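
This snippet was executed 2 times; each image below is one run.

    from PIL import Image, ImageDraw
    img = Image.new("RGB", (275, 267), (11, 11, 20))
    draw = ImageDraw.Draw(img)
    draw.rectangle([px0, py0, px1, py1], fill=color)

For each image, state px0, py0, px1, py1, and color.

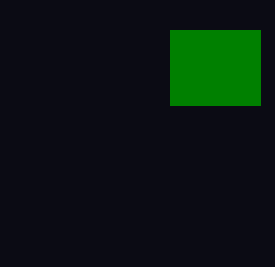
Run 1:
px0 = 170, py0 = 30, px1 = 260, py1 = 105, color = 'green'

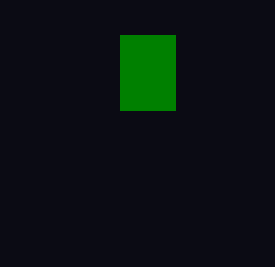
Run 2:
px0 = 120, py0 = 35, px1 = 175, py1 = 110, color = 'green'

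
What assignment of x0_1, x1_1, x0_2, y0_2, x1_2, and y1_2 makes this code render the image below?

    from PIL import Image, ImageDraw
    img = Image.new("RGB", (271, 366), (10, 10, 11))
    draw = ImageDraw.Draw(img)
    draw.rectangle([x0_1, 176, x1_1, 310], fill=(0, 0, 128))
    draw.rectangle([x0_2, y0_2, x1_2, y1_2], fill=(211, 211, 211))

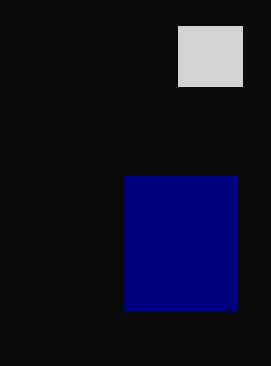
x0_1 = 124; x1_1 = 236; x0_2 = 178; y0_2 = 26; x1_2 = 242; y1_2 = 86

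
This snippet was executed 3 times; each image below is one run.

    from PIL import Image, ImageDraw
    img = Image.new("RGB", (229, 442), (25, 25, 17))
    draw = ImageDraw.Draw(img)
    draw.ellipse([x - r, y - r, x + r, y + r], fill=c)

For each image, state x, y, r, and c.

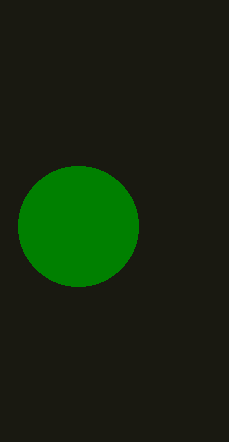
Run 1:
x = 78, y = 226, r = 60, c = 'green'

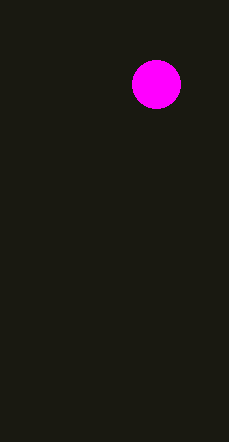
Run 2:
x = 156; y = 84; r = 24; c = 'magenta'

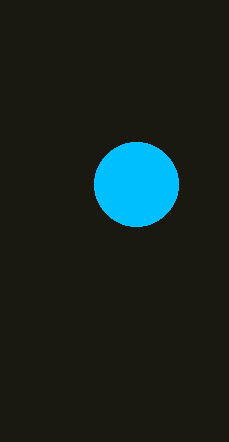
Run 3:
x = 136; y = 184; r = 42; c = 'deepskyblue'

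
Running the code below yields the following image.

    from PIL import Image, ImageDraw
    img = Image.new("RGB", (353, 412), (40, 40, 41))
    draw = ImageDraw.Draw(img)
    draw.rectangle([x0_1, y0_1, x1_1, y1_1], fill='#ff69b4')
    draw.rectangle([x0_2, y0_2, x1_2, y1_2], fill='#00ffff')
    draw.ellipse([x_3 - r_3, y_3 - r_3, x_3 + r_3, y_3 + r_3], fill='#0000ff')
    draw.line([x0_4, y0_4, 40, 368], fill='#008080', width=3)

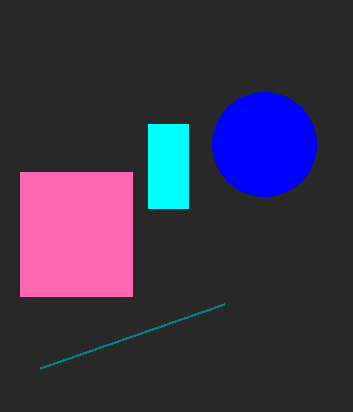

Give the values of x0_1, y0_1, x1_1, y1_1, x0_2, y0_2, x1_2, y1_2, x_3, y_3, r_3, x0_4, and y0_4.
x0_1 = 20; y0_1 = 172; x1_1 = 132; y1_1 = 296; x0_2 = 148; y0_2 = 124; x1_2 = 188; y1_2 = 208; x_3 = 264; y_3 = 144; r_3 = 52; x0_4 = 224; y0_4 = 304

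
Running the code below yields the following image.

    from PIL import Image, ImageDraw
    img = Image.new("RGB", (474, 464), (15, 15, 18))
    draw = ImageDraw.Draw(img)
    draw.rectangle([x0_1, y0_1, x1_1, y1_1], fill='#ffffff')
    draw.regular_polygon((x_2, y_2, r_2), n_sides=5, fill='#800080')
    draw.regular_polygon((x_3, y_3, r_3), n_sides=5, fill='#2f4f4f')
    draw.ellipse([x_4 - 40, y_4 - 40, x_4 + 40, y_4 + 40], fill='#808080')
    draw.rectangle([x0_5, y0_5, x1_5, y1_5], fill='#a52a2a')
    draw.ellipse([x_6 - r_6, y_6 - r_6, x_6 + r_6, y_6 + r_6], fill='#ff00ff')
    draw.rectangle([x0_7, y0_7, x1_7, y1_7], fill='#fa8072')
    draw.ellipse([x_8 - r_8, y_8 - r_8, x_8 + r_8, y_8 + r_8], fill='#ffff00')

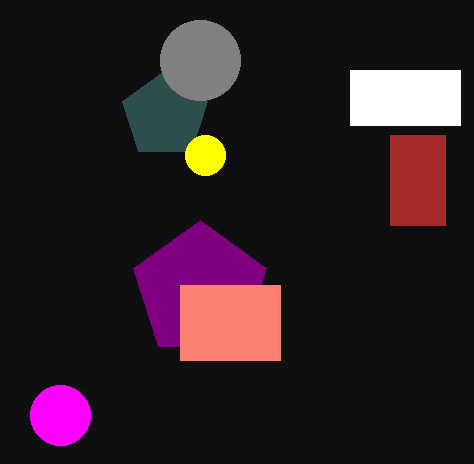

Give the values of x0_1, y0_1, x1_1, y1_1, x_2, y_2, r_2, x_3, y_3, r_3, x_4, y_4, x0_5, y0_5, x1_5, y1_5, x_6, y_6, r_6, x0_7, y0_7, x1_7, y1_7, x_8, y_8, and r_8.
x0_1 = 350
y0_1 = 70
x1_1 = 460
y1_1 = 125
x_2 = 200
y_2 = 290
r_2 = 70
x_3 = 165
y_3 = 115
r_3 = 45
x_4 = 200
y_4 = 60
x0_5 = 390
y0_5 = 135
x1_5 = 445
y1_5 = 225
x_6 = 60
y_6 = 415
r_6 = 30
x0_7 = 180
y0_7 = 285
x1_7 = 280
y1_7 = 360
x_8 = 205
y_8 = 155
r_8 = 20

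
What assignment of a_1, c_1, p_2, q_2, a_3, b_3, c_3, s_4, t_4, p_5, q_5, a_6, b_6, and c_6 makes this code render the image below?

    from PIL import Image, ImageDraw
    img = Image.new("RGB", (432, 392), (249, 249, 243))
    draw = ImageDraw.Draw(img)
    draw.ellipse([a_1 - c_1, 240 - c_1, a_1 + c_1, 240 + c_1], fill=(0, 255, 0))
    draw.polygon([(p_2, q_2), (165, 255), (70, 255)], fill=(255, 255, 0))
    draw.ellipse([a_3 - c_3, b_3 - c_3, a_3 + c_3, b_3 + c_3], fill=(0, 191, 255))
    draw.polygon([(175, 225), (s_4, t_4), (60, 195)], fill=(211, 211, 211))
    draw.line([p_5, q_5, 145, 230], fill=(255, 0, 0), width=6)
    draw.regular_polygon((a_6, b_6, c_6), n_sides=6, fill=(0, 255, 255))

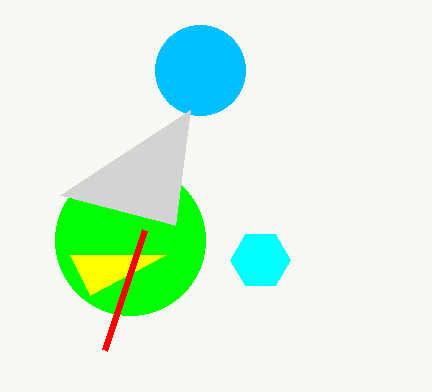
a_1 = 130
c_1 = 75
p_2 = 90
q_2 = 295
a_3 = 200
b_3 = 70
c_3 = 45
s_4 = 190
t_4 = 110
p_5 = 105
q_5 = 350
a_6 = 260
b_6 = 260
c_6 = 30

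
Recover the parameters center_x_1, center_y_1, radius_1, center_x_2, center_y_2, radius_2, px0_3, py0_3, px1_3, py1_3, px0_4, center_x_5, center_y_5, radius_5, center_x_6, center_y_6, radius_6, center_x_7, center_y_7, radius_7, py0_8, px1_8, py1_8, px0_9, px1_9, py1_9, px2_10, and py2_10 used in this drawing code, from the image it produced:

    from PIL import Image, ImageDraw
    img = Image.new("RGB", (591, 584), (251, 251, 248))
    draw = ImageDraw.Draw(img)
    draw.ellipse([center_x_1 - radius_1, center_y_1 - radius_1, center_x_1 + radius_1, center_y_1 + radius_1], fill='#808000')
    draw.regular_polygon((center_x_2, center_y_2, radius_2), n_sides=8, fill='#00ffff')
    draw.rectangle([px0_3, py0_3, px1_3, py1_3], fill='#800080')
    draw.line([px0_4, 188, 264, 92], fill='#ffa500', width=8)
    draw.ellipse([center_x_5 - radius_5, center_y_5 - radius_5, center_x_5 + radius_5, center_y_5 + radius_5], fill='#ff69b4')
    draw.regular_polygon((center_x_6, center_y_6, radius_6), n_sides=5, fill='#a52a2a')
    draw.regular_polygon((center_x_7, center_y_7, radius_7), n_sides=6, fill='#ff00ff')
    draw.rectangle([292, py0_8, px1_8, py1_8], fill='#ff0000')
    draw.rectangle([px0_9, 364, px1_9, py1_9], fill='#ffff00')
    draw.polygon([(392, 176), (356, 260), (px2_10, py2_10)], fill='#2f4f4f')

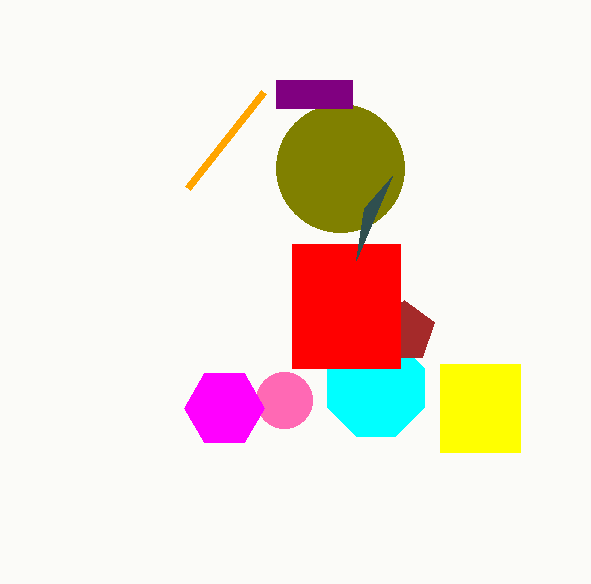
center_x_1 = 340
center_y_1 = 168
radius_1 = 64
center_x_2 = 376
center_y_2 = 388
radius_2 = 52
px0_3 = 276
py0_3 = 80
px1_3 = 352
py1_3 = 108
px0_4 = 188
center_x_5 = 284
center_y_5 = 400
radius_5 = 28
center_x_6 = 404
center_y_6 = 332
radius_6 = 32
center_x_7 = 224
center_y_7 = 408
radius_7 = 40
py0_8 = 244
px1_8 = 400
py1_8 = 368
px0_9 = 440
px1_9 = 520
py1_9 = 452
px2_10 = 364
py2_10 = 208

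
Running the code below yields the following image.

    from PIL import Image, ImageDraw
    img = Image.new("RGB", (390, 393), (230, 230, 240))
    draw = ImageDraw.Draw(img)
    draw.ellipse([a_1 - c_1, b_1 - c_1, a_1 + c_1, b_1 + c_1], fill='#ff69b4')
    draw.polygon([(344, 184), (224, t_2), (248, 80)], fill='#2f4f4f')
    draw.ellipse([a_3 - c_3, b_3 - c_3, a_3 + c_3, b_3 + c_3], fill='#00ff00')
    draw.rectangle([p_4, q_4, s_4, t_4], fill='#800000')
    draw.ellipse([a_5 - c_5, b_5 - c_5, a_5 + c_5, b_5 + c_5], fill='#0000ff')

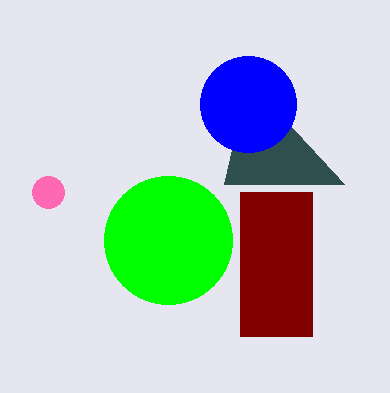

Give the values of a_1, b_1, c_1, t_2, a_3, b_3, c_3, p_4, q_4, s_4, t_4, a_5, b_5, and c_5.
a_1 = 48, b_1 = 192, c_1 = 16, t_2 = 184, a_3 = 168, b_3 = 240, c_3 = 64, p_4 = 240, q_4 = 192, s_4 = 312, t_4 = 336, a_5 = 248, b_5 = 104, c_5 = 48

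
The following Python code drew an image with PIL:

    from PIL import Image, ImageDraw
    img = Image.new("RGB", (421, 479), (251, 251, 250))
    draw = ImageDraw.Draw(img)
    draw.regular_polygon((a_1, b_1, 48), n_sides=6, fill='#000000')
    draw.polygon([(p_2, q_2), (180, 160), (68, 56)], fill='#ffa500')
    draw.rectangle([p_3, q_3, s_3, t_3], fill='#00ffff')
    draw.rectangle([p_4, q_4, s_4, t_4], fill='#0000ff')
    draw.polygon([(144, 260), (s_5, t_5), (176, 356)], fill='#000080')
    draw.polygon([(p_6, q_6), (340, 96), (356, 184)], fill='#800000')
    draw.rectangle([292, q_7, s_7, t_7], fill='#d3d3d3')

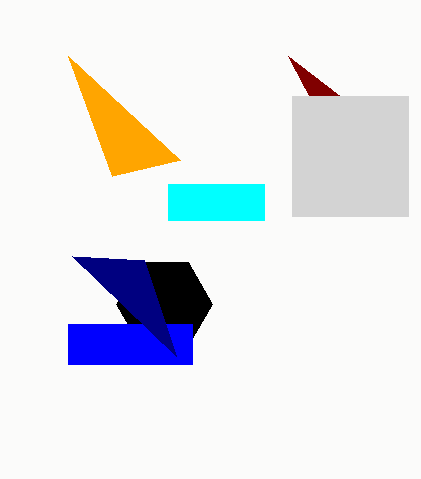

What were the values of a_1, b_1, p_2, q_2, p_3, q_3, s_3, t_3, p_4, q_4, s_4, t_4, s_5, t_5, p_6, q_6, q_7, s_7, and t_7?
a_1 = 164
b_1 = 304
p_2 = 112
q_2 = 176
p_3 = 168
q_3 = 184
s_3 = 264
t_3 = 220
p_4 = 68
q_4 = 324
s_4 = 192
t_4 = 364
s_5 = 72
t_5 = 256
p_6 = 288
q_6 = 56
q_7 = 96
s_7 = 408
t_7 = 216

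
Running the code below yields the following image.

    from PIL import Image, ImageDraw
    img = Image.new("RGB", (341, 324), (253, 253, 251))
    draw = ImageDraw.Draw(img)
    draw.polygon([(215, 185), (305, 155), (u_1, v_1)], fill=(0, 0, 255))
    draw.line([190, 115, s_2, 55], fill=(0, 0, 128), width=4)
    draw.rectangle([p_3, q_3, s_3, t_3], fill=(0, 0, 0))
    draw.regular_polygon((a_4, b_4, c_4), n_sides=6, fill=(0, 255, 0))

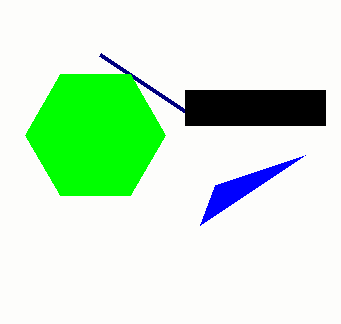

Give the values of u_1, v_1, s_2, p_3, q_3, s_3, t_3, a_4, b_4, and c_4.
u_1 = 200; v_1 = 225; s_2 = 100; p_3 = 185; q_3 = 90; s_3 = 325; t_3 = 125; a_4 = 95; b_4 = 135; c_4 = 70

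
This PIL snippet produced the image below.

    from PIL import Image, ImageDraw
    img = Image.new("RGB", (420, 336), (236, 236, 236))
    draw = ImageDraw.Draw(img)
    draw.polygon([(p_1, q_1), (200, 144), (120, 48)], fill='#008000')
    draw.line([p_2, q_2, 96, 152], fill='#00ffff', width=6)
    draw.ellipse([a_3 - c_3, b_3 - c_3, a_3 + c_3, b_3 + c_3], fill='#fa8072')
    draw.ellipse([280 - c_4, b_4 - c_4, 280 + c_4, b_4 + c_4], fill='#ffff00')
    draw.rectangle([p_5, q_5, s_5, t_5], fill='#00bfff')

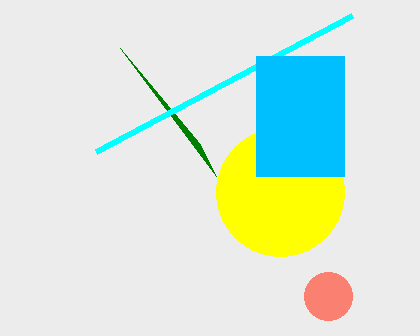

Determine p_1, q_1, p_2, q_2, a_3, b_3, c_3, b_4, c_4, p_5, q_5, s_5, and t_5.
p_1 = 216
q_1 = 176
p_2 = 352
q_2 = 16
a_3 = 328
b_3 = 296
c_3 = 24
b_4 = 192
c_4 = 64
p_5 = 256
q_5 = 56
s_5 = 344
t_5 = 176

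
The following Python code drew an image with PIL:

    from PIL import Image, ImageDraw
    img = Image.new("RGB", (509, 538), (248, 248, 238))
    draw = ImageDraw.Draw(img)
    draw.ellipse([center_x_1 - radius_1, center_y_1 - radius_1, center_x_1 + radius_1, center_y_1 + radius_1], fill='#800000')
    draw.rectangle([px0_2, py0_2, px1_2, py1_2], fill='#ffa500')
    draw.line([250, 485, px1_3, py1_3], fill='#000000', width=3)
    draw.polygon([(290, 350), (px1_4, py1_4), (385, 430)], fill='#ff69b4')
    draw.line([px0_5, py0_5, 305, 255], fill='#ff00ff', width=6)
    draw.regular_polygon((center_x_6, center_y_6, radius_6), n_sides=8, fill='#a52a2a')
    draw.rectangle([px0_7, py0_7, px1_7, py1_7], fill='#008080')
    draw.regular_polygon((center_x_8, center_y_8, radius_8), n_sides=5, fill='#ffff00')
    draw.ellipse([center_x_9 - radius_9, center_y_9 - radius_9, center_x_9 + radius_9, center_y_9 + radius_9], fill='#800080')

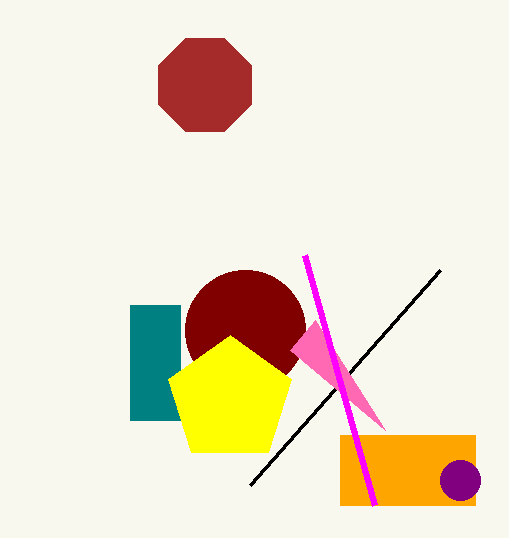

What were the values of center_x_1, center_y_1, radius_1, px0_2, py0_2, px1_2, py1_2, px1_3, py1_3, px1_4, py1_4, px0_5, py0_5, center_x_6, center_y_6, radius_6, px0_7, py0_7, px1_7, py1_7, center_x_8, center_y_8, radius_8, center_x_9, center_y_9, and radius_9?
center_x_1 = 245, center_y_1 = 330, radius_1 = 60, px0_2 = 340, py0_2 = 435, px1_2 = 475, py1_2 = 505, px1_3 = 440, py1_3 = 270, px1_4 = 315, py1_4 = 320, px0_5 = 375, py0_5 = 505, center_x_6 = 205, center_y_6 = 85, radius_6 = 50, px0_7 = 130, py0_7 = 305, px1_7 = 180, py1_7 = 420, center_x_8 = 230, center_y_8 = 400, radius_8 = 65, center_x_9 = 460, center_y_9 = 480, radius_9 = 20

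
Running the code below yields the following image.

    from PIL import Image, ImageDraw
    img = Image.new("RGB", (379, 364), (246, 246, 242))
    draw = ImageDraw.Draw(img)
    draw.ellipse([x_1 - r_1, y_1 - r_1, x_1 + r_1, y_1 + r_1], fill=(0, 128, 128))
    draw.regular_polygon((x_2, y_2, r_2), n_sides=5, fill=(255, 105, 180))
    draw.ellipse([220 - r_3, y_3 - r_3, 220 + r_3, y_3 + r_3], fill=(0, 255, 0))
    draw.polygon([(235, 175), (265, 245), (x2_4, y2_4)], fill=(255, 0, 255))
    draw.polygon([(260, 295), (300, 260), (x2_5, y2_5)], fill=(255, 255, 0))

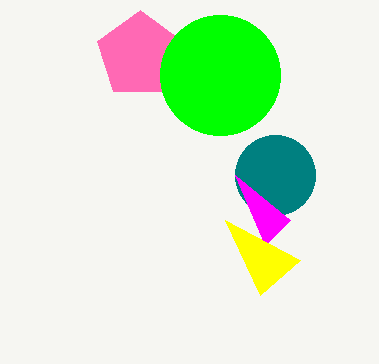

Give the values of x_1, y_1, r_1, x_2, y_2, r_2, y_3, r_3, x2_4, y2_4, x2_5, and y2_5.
x_1 = 275, y_1 = 175, r_1 = 40, x_2 = 140, y_2 = 55, r_2 = 45, y_3 = 75, r_3 = 60, x2_4 = 290, y2_4 = 220, x2_5 = 225, y2_5 = 220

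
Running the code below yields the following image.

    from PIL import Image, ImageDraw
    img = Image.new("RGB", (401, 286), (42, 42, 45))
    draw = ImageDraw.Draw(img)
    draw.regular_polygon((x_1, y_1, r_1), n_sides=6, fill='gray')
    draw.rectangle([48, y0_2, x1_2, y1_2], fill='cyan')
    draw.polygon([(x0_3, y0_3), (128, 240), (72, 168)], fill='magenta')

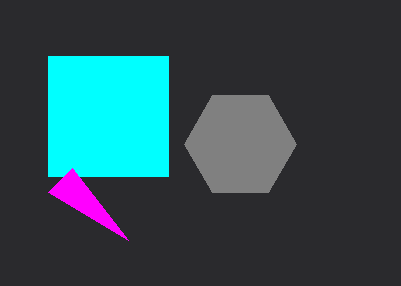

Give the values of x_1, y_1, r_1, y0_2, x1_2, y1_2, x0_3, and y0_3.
x_1 = 240; y_1 = 144; r_1 = 56; y0_2 = 56; x1_2 = 168; y1_2 = 176; x0_3 = 48; y0_3 = 192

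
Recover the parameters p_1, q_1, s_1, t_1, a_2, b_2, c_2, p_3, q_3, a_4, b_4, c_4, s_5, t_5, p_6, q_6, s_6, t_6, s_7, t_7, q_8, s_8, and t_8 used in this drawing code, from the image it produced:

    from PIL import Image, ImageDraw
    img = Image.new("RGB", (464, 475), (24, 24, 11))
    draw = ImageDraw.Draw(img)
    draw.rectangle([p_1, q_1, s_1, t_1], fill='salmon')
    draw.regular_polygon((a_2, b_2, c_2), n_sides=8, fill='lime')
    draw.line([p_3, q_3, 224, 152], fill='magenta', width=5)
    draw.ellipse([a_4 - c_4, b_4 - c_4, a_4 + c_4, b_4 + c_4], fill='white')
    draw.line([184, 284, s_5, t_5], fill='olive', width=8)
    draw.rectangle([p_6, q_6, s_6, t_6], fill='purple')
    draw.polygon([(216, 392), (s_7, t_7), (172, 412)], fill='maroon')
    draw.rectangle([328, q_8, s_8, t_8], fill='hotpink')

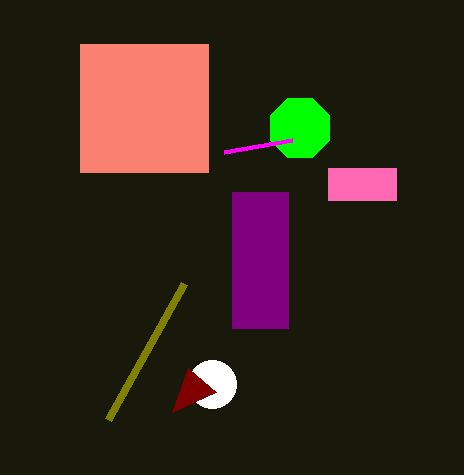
p_1 = 80, q_1 = 44, s_1 = 208, t_1 = 172, a_2 = 300, b_2 = 128, c_2 = 32, p_3 = 292, q_3 = 140, a_4 = 212, b_4 = 384, c_4 = 24, s_5 = 108, t_5 = 420, p_6 = 232, q_6 = 192, s_6 = 288, t_6 = 328, s_7 = 188, t_7 = 368, q_8 = 168, s_8 = 396, t_8 = 200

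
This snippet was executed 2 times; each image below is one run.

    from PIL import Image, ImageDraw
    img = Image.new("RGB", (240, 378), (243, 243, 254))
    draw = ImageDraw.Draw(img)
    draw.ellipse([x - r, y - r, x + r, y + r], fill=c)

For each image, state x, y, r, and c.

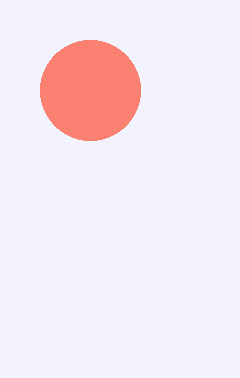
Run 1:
x = 90
y = 90
r = 50
c = 'salmon'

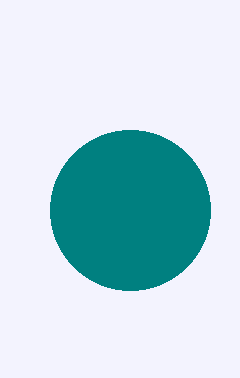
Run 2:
x = 130
y = 210
r = 80
c = 'teal'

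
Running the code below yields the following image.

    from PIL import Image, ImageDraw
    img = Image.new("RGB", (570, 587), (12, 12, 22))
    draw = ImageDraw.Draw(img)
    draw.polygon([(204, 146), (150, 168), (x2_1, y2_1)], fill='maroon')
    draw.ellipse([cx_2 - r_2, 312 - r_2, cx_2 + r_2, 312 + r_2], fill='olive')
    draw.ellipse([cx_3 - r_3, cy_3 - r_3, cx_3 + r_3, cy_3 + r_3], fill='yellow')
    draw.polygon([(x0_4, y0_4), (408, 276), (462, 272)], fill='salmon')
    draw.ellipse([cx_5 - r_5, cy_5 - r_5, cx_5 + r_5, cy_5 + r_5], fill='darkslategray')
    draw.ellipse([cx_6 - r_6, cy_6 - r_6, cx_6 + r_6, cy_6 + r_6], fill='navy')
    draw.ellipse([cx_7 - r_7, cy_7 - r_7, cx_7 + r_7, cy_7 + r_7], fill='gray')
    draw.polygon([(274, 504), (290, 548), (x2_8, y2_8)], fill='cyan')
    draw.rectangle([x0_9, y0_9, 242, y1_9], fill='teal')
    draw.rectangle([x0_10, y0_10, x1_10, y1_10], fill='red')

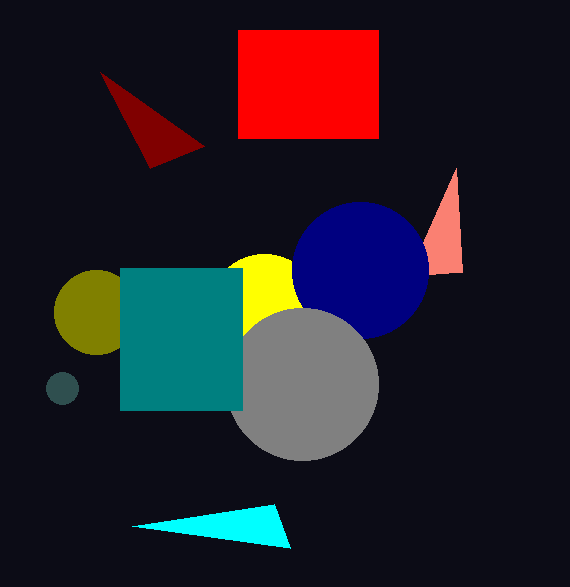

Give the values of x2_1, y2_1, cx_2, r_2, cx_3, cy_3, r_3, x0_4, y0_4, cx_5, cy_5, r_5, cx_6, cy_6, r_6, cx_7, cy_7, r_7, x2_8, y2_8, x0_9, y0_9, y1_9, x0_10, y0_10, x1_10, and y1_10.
x2_1 = 100
y2_1 = 72
cx_2 = 96
r_2 = 42
cx_3 = 264
cy_3 = 310
r_3 = 56
x0_4 = 456
y0_4 = 168
cx_5 = 62
cy_5 = 388
r_5 = 16
cx_6 = 360
cy_6 = 270
r_6 = 68
cx_7 = 302
cy_7 = 384
r_7 = 76
x2_8 = 132
y2_8 = 526
x0_9 = 120
y0_9 = 268
y1_9 = 410
x0_10 = 238
y0_10 = 30
x1_10 = 378
y1_10 = 138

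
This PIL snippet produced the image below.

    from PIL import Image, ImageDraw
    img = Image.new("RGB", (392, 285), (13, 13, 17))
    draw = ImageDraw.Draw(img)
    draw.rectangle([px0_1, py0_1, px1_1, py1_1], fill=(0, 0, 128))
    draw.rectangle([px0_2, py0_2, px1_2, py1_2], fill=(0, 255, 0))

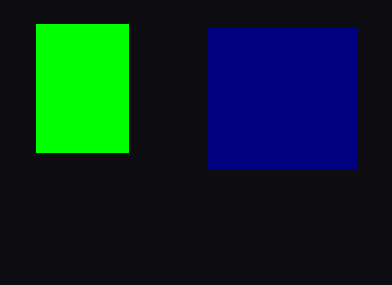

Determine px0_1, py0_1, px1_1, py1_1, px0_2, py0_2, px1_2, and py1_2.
px0_1 = 208; py0_1 = 28; px1_1 = 356; py1_1 = 168; px0_2 = 36; py0_2 = 24; px1_2 = 128; py1_2 = 152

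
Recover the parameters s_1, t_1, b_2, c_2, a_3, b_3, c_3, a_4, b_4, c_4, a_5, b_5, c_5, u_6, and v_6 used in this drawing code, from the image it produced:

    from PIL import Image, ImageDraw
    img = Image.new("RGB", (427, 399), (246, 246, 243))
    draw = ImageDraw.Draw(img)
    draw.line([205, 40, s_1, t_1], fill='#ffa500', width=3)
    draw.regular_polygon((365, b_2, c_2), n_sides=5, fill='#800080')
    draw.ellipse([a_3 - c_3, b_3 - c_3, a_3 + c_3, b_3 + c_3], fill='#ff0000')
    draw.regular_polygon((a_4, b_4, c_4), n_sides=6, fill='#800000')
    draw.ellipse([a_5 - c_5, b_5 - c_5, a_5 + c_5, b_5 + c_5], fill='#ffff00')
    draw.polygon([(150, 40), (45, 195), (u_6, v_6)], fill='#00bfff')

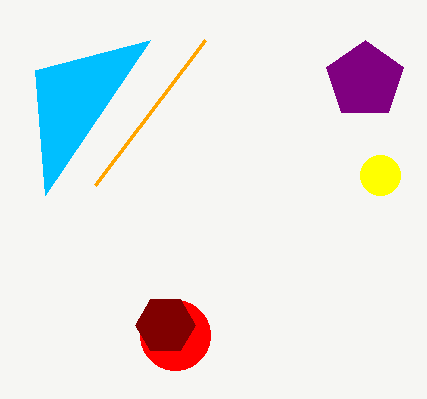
s_1 = 95, t_1 = 185, b_2 = 80, c_2 = 40, a_3 = 175, b_3 = 335, c_3 = 35, a_4 = 165, b_4 = 325, c_4 = 30, a_5 = 380, b_5 = 175, c_5 = 20, u_6 = 35, v_6 = 70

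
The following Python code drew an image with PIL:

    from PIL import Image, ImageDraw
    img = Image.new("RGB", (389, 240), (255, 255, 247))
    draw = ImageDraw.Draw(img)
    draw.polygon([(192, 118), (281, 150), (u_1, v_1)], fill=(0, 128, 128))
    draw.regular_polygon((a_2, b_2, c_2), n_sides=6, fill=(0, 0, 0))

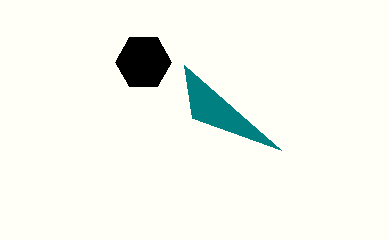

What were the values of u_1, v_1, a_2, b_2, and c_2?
u_1 = 184, v_1 = 65, a_2 = 143, b_2 = 62, c_2 = 28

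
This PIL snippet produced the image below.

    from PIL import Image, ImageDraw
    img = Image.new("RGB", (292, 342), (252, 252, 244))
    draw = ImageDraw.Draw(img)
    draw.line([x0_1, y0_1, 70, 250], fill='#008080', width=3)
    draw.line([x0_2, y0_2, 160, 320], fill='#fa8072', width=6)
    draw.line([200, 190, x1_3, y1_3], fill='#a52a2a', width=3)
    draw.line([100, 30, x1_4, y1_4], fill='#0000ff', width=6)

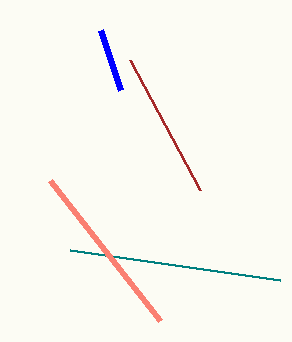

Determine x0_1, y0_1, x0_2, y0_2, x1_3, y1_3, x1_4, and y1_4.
x0_1 = 280
y0_1 = 280
x0_2 = 50
y0_2 = 180
x1_3 = 130
y1_3 = 60
x1_4 = 120
y1_4 = 90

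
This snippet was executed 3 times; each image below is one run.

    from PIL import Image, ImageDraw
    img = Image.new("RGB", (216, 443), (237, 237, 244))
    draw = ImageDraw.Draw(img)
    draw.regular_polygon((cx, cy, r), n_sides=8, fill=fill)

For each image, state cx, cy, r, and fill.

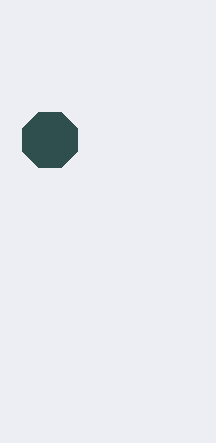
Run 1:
cx = 50
cy = 140
r = 30
fill = 'darkslategray'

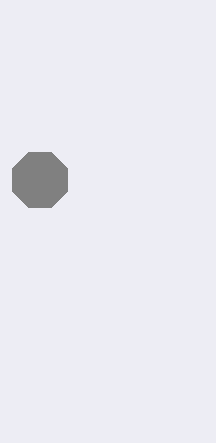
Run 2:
cx = 40; cy = 180; r = 30; fill = 'gray'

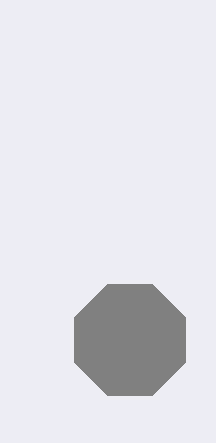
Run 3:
cx = 130, cy = 340, r = 60, fill = 'gray'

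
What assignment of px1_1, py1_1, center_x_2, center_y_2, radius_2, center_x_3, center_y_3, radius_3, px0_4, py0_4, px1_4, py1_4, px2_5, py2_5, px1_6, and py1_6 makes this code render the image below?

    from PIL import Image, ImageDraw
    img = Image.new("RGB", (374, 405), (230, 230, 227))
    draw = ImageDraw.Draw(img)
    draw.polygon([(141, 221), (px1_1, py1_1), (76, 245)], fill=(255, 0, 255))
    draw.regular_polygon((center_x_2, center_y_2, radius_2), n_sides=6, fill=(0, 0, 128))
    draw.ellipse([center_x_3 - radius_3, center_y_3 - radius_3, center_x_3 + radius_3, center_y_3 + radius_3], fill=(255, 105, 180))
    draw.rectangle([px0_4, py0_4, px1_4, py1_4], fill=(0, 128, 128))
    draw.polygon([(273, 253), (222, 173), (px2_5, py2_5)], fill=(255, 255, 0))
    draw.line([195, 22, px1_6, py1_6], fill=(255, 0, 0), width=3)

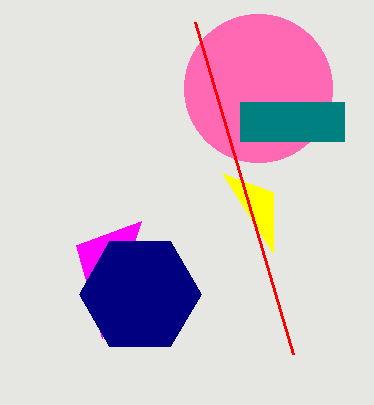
px1_1 = 102, py1_1 = 338, center_x_2 = 140, center_y_2 = 294, radius_2 = 61, center_x_3 = 258, center_y_3 = 88, radius_3 = 74, px0_4 = 240, py0_4 = 102, px1_4 = 344, py1_4 = 141, px2_5 = 273, py2_5 = 192, px1_6 = 293, py1_6 = 354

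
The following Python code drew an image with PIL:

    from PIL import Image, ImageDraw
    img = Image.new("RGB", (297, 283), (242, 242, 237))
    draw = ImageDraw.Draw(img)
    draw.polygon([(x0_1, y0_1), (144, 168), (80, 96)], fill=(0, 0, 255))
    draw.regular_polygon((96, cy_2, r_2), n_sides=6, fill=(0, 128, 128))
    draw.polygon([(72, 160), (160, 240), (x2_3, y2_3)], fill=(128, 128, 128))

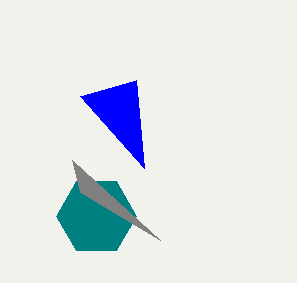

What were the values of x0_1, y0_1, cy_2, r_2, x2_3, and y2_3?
x0_1 = 136; y0_1 = 80; cy_2 = 216; r_2 = 40; x2_3 = 80; y2_3 = 192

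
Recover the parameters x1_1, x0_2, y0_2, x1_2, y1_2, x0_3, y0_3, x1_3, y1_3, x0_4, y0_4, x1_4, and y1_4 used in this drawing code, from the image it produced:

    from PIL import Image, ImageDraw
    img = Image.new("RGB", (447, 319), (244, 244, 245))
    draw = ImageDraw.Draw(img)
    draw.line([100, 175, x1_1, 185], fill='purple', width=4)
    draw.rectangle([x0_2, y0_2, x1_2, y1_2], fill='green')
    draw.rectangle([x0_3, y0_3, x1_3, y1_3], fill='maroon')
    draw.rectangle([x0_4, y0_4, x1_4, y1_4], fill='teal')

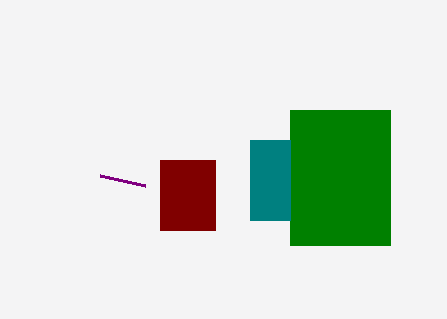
x1_1 = 145
x0_2 = 290
y0_2 = 110
x1_2 = 390
y1_2 = 245
x0_3 = 160
y0_3 = 160
x1_3 = 215
y1_3 = 230
x0_4 = 250
y0_4 = 140
x1_4 = 290
y1_4 = 220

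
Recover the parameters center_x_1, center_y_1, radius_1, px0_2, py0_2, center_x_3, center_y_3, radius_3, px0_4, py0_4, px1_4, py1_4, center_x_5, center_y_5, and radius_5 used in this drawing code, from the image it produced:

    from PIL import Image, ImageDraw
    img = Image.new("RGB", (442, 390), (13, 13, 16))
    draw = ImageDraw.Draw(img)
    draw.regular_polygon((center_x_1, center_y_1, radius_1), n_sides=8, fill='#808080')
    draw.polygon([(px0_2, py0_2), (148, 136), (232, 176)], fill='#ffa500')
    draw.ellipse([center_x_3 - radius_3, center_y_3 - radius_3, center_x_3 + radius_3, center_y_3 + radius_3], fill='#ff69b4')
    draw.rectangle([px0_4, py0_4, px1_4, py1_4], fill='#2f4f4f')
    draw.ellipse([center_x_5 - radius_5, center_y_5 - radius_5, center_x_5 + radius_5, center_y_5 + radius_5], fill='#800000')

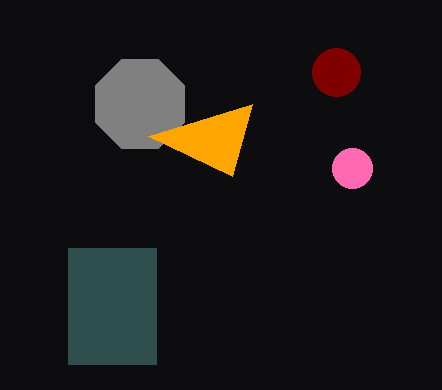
center_x_1 = 140; center_y_1 = 104; radius_1 = 48; px0_2 = 252; py0_2 = 104; center_x_3 = 352; center_y_3 = 168; radius_3 = 20; px0_4 = 68; py0_4 = 248; px1_4 = 156; py1_4 = 364; center_x_5 = 336; center_y_5 = 72; radius_5 = 24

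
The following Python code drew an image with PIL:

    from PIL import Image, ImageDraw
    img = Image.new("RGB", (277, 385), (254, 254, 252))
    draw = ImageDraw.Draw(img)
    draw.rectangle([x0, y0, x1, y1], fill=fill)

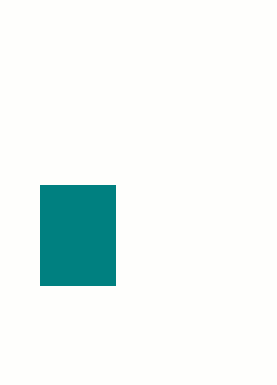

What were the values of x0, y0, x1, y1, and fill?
x0 = 40
y0 = 185
x1 = 115
y1 = 285
fill = 'teal'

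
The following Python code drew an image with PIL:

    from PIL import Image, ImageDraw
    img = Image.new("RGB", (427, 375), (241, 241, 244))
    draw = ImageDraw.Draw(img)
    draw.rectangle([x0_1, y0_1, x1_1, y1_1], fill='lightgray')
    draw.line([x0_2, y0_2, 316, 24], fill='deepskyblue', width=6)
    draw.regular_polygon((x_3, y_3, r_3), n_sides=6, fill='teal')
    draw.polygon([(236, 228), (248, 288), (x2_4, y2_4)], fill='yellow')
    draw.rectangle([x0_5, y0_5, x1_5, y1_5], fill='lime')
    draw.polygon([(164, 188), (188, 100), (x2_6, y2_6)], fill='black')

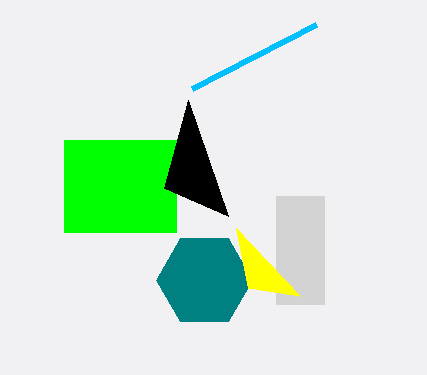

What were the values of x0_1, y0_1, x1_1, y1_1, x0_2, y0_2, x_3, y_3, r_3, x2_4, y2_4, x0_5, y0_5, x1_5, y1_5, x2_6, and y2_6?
x0_1 = 276, y0_1 = 196, x1_1 = 324, y1_1 = 304, x0_2 = 192, y0_2 = 88, x_3 = 204, y_3 = 280, r_3 = 48, x2_4 = 300, y2_4 = 296, x0_5 = 64, y0_5 = 140, x1_5 = 176, y1_5 = 232, x2_6 = 228, y2_6 = 216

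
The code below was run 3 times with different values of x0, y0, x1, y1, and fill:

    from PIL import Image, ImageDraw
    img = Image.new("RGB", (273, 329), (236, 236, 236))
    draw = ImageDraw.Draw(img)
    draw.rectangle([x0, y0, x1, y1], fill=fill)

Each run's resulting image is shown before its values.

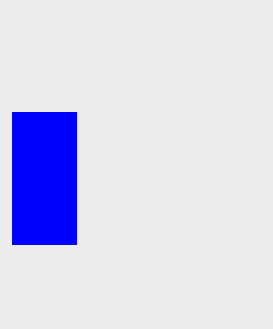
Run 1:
x0 = 12
y0 = 112
x1 = 76
y1 = 244
fill = 'blue'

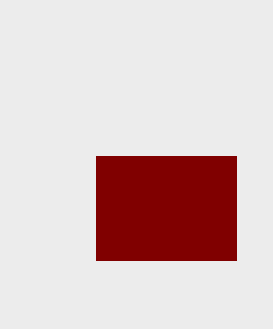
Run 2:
x0 = 96
y0 = 156
x1 = 236
y1 = 260
fill = 'maroon'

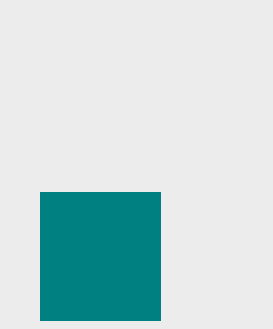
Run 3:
x0 = 40, y0 = 192, x1 = 160, y1 = 320, fill = 'teal'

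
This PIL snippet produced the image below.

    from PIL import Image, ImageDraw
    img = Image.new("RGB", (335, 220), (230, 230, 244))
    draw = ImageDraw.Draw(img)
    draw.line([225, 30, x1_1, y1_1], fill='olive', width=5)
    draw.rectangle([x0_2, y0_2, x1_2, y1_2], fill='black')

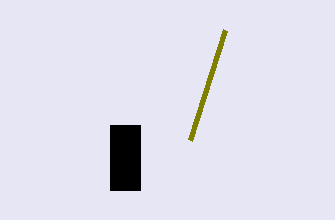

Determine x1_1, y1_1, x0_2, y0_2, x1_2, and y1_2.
x1_1 = 190, y1_1 = 140, x0_2 = 110, y0_2 = 125, x1_2 = 140, y1_2 = 190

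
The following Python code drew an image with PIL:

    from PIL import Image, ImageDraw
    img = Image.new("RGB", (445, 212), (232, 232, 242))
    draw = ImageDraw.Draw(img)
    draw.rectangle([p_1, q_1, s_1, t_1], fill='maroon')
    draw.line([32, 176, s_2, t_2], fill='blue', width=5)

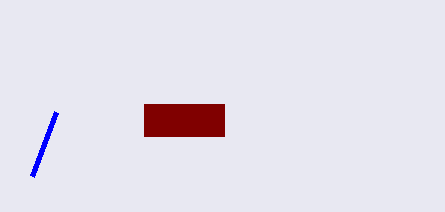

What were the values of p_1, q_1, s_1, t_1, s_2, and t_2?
p_1 = 144
q_1 = 104
s_1 = 224
t_1 = 136
s_2 = 56
t_2 = 112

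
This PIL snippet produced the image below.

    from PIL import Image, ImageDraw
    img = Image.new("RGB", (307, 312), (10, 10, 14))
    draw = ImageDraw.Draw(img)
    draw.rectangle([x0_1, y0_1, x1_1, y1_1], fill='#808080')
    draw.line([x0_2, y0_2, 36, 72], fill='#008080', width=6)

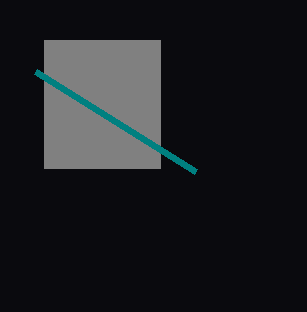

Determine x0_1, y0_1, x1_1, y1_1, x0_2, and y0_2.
x0_1 = 44, y0_1 = 40, x1_1 = 160, y1_1 = 168, x0_2 = 196, y0_2 = 172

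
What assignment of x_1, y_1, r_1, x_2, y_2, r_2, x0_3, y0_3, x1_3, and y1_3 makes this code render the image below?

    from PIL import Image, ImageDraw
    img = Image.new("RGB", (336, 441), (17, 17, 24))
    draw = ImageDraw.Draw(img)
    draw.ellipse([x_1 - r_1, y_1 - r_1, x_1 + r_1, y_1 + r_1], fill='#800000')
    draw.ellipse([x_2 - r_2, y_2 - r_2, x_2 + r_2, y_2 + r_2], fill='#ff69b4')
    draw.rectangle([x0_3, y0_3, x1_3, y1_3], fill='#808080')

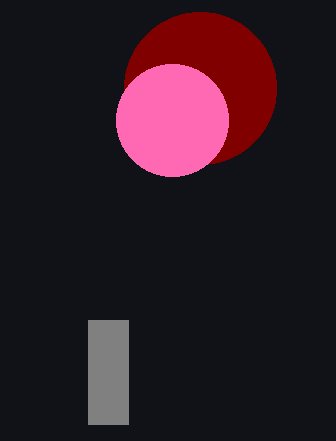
x_1 = 200
y_1 = 88
r_1 = 76
x_2 = 172
y_2 = 120
r_2 = 56
x0_3 = 88
y0_3 = 320
x1_3 = 128
y1_3 = 424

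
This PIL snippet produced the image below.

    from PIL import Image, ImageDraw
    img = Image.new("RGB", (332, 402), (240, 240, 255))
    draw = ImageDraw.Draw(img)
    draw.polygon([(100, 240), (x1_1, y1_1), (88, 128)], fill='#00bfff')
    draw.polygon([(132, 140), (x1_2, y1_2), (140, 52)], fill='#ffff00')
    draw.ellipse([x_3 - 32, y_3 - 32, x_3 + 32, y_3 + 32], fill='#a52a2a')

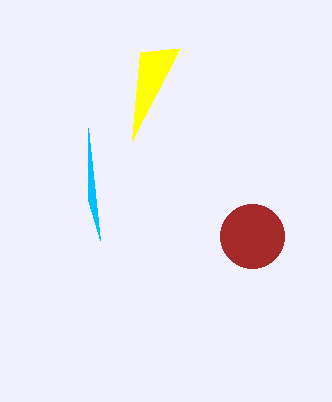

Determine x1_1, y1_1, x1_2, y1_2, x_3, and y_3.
x1_1 = 88
y1_1 = 200
x1_2 = 180
y1_2 = 48
x_3 = 252
y_3 = 236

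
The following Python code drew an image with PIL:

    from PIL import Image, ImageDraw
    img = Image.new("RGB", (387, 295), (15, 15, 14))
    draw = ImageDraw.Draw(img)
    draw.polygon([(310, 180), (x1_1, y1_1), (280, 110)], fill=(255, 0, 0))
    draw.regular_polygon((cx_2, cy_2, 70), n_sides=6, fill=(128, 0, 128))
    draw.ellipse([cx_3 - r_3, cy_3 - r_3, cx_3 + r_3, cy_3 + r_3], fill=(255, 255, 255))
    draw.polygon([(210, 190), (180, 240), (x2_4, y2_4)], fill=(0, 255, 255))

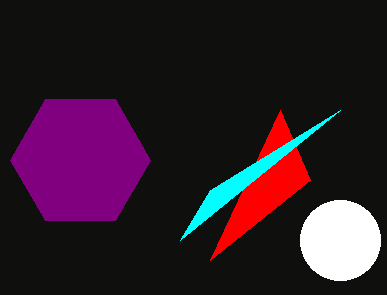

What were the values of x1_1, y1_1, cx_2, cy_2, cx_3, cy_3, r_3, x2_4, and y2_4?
x1_1 = 210; y1_1 = 260; cx_2 = 80; cy_2 = 160; cx_3 = 340; cy_3 = 240; r_3 = 40; x2_4 = 340; y2_4 = 110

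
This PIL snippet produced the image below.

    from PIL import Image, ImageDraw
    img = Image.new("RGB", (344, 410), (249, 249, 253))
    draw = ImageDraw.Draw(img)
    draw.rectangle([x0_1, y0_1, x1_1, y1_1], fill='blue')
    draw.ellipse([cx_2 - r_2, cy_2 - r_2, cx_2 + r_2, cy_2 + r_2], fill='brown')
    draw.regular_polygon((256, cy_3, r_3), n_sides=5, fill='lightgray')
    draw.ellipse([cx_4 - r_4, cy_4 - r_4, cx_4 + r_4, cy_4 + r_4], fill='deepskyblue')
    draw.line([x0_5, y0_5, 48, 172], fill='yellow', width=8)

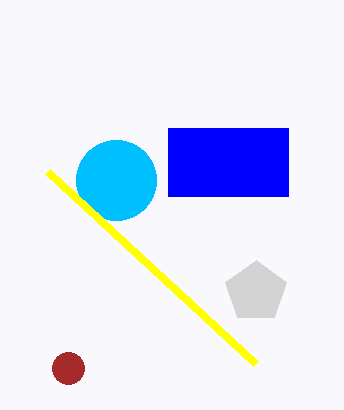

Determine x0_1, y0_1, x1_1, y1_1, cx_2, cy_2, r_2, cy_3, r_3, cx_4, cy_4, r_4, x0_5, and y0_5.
x0_1 = 168; y0_1 = 128; x1_1 = 288; y1_1 = 196; cx_2 = 68; cy_2 = 368; r_2 = 16; cy_3 = 292; r_3 = 32; cx_4 = 116; cy_4 = 180; r_4 = 40; x0_5 = 256; y0_5 = 364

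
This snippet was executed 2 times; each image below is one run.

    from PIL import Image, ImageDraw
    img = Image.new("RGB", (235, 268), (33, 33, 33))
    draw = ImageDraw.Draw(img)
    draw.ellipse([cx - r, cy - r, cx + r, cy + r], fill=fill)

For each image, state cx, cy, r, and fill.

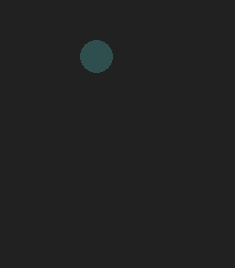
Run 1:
cx = 96, cy = 56, r = 16, fill = 'darkslategray'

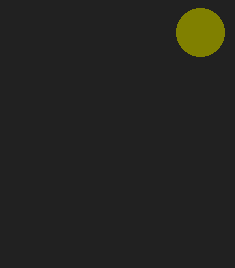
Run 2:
cx = 200
cy = 32
r = 24
fill = 'olive'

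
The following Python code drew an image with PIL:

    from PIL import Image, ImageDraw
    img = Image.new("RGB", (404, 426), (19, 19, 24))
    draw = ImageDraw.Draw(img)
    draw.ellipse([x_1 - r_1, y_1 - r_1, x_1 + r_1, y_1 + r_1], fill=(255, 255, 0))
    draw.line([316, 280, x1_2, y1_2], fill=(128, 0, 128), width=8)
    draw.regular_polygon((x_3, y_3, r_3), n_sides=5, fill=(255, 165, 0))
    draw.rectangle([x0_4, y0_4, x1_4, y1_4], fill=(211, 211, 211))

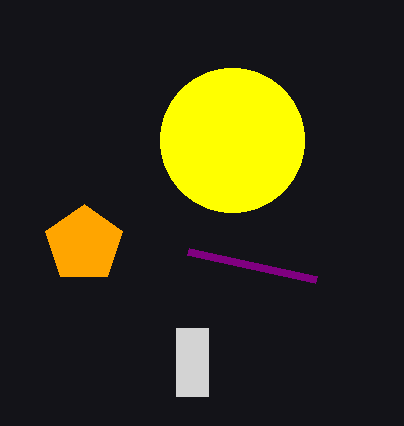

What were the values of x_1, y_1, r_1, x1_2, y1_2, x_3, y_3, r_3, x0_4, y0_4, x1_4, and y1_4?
x_1 = 232; y_1 = 140; r_1 = 72; x1_2 = 188; y1_2 = 252; x_3 = 84; y_3 = 244; r_3 = 40; x0_4 = 176; y0_4 = 328; x1_4 = 208; y1_4 = 396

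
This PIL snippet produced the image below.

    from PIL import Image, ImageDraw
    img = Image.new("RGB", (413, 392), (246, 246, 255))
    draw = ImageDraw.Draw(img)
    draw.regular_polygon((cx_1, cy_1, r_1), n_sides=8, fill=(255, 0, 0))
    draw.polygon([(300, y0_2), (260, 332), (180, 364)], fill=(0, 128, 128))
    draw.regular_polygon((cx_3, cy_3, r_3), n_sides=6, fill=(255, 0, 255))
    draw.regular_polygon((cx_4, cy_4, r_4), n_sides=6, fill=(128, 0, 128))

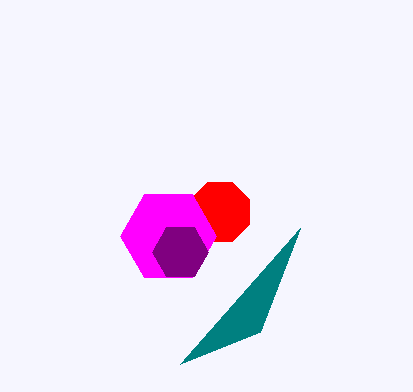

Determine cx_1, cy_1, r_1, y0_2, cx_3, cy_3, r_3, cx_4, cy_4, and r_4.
cx_1 = 220; cy_1 = 212; r_1 = 32; y0_2 = 228; cx_3 = 168; cy_3 = 236; r_3 = 48; cx_4 = 180; cy_4 = 252; r_4 = 28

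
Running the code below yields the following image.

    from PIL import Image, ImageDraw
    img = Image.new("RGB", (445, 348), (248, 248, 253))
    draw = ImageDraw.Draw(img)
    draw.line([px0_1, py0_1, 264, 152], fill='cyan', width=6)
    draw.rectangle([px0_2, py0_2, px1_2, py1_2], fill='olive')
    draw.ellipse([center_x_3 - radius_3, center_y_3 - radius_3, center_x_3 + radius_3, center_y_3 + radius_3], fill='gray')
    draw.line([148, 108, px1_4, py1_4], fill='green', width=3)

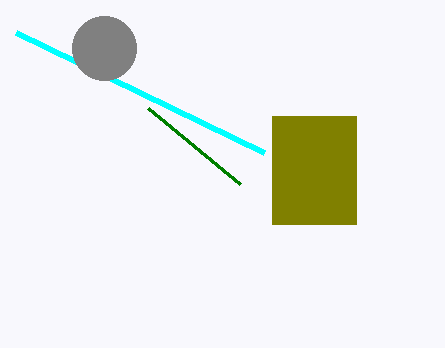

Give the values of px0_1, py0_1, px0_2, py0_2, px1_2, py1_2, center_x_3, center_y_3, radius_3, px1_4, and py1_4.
px0_1 = 16; py0_1 = 32; px0_2 = 272; py0_2 = 116; px1_2 = 356; py1_2 = 224; center_x_3 = 104; center_y_3 = 48; radius_3 = 32; px1_4 = 240; py1_4 = 184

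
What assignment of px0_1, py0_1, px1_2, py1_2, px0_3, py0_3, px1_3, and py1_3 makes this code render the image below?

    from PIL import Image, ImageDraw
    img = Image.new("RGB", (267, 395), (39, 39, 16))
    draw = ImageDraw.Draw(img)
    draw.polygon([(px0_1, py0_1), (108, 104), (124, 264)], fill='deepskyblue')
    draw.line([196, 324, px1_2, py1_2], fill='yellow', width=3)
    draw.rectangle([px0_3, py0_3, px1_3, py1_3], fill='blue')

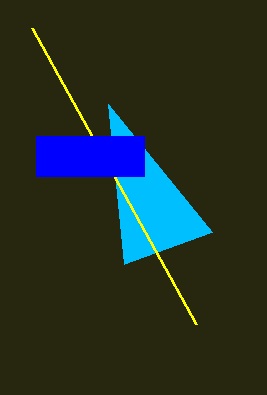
px0_1 = 212, py0_1 = 232, px1_2 = 32, py1_2 = 28, px0_3 = 36, py0_3 = 136, px1_3 = 144, py1_3 = 176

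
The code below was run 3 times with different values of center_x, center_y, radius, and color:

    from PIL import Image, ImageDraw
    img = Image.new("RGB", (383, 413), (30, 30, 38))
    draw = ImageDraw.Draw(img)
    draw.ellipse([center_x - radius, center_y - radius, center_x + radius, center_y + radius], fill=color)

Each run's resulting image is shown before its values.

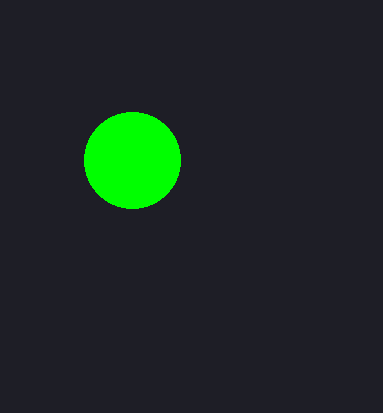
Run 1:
center_x = 132, center_y = 160, radius = 48, color = 'lime'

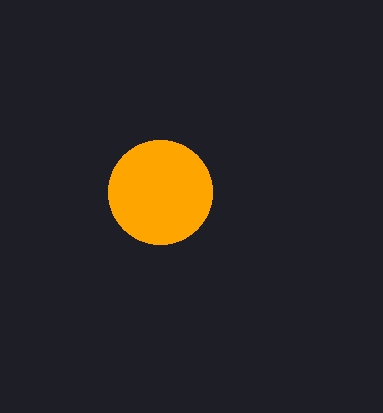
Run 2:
center_x = 160; center_y = 192; radius = 52; color = 'orange'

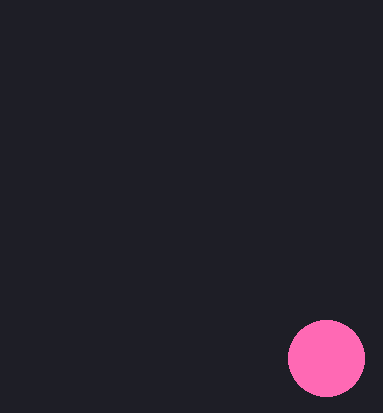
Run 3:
center_x = 326; center_y = 358; radius = 38; color = 'hotpink'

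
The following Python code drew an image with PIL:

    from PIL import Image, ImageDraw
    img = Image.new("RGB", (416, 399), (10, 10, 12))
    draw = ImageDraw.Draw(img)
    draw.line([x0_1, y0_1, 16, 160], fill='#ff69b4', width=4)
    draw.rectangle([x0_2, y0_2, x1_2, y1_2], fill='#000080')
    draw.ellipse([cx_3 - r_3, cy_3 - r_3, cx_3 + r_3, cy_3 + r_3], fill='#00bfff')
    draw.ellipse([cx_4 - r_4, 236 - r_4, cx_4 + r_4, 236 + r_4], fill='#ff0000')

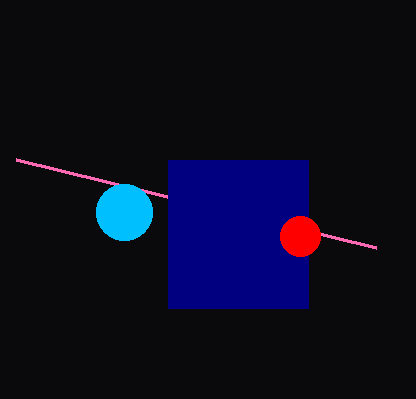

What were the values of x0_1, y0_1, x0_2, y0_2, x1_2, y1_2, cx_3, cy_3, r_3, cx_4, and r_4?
x0_1 = 376
y0_1 = 248
x0_2 = 168
y0_2 = 160
x1_2 = 308
y1_2 = 308
cx_3 = 124
cy_3 = 212
r_3 = 28
cx_4 = 300
r_4 = 20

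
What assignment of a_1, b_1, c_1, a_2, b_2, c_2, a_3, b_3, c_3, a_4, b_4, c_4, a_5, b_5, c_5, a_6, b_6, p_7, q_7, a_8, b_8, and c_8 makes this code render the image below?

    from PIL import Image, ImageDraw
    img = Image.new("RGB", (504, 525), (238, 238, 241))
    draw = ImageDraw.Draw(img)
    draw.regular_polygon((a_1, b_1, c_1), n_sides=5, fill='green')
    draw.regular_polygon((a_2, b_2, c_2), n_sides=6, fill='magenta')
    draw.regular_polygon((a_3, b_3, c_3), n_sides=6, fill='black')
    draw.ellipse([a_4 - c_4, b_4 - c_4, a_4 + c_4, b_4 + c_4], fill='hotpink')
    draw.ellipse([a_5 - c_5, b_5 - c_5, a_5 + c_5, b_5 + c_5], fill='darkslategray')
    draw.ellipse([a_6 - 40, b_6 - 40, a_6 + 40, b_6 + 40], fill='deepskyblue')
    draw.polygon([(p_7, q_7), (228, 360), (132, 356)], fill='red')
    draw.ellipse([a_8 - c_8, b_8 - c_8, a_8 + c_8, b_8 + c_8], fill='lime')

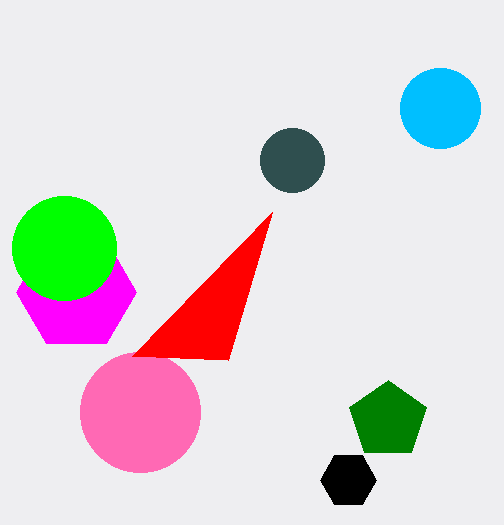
a_1 = 388; b_1 = 420; c_1 = 40; a_2 = 76; b_2 = 292; c_2 = 60; a_3 = 348; b_3 = 480; c_3 = 28; a_4 = 140; b_4 = 412; c_4 = 60; a_5 = 292; b_5 = 160; c_5 = 32; a_6 = 440; b_6 = 108; p_7 = 272; q_7 = 212; a_8 = 64; b_8 = 248; c_8 = 52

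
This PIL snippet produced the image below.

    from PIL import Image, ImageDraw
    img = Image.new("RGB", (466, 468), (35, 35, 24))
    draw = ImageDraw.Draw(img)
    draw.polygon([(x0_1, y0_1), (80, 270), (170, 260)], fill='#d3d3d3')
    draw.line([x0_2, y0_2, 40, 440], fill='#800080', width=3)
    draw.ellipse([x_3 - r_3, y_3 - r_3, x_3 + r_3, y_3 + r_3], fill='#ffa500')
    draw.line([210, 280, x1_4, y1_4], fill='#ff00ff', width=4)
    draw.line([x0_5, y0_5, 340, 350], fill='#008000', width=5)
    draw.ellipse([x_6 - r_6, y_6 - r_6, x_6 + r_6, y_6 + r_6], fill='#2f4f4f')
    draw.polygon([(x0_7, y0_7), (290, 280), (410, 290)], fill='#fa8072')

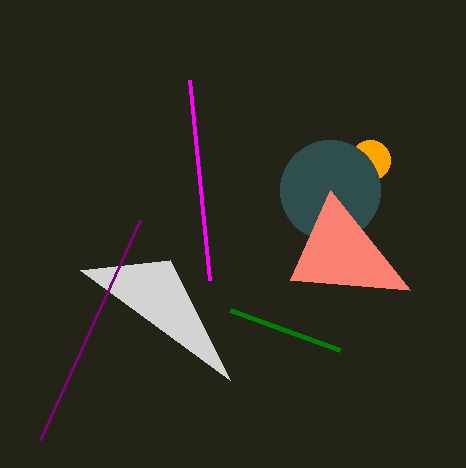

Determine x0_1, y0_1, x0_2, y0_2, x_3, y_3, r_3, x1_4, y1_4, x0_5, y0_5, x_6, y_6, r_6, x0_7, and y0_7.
x0_1 = 230; y0_1 = 380; x0_2 = 140; y0_2 = 220; x_3 = 370; y_3 = 160; r_3 = 20; x1_4 = 190; y1_4 = 80; x0_5 = 230; y0_5 = 310; x_6 = 330; y_6 = 190; r_6 = 50; x0_7 = 330; y0_7 = 190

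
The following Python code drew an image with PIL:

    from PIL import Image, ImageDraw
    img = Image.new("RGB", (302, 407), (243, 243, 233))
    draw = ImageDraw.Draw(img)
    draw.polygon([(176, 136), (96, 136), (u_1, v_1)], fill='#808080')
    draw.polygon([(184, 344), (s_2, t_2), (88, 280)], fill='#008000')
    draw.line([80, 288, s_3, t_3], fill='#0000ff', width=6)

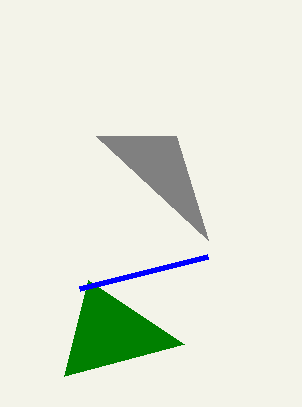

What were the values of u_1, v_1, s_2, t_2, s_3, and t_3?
u_1 = 208, v_1 = 240, s_2 = 64, t_2 = 376, s_3 = 208, t_3 = 256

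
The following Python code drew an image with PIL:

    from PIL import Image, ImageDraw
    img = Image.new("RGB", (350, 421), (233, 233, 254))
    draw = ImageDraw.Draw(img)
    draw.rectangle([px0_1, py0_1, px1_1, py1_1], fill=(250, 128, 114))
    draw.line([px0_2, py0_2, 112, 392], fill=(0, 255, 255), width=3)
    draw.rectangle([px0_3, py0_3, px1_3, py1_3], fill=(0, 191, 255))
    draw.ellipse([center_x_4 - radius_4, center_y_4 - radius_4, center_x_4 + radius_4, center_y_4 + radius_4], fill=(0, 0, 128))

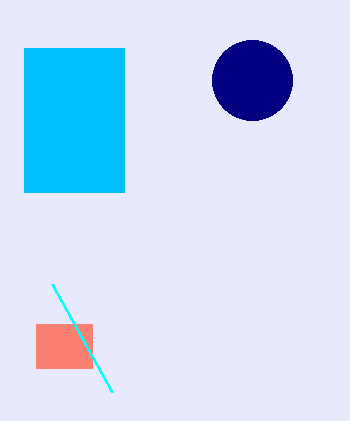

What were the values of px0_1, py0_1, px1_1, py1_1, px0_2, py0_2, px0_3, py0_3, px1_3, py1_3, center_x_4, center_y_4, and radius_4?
px0_1 = 36, py0_1 = 324, px1_1 = 92, py1_1 = 368, px0_2 = 52, py0_2 = 284, px0_3 = 24, py0_3 = 48, px1_3 = 124, py1_3 = 192, center_x_4 = 252, center_y_4 = 80, radius_4 = 40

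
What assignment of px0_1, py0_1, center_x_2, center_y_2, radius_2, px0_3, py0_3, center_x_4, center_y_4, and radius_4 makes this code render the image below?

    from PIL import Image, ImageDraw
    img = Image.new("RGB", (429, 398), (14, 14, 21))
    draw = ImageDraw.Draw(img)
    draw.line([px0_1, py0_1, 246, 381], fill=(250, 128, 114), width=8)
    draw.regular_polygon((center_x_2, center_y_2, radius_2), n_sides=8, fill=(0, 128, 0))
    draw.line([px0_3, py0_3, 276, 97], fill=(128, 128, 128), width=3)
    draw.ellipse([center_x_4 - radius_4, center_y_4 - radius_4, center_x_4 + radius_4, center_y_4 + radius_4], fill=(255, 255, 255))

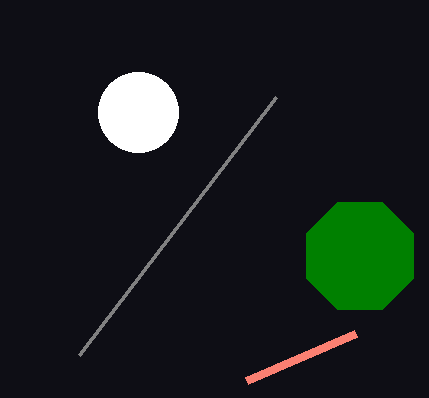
px0_1 = 355; py0_1 = 334; center_x_2 = 360; center_y_2 = 256; radius_2 = 58; px0_3 = 79; py0_3 = 355; center_x_4 = 138; center_y_4 = 112; radius_4 = 40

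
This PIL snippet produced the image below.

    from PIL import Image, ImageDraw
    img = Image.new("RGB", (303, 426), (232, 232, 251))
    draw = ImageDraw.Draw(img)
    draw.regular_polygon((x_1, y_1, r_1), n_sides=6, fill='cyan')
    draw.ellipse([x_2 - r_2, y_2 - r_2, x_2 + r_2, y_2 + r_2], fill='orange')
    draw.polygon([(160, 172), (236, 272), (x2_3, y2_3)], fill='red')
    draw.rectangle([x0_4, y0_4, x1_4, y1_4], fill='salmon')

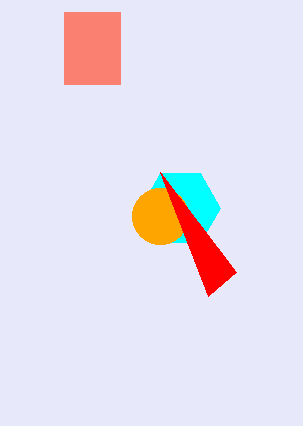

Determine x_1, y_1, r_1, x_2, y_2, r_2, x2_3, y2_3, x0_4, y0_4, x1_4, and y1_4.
x_1 = 180, y_1 = 208, r_1 = 40, x_2 = 160, y_2 = 216, r_2 = 28, x2_3 = 208, y2_3 = 296, x0_4 = 64, y0_4 = 12, x1_4 = 120, y1_4 = 84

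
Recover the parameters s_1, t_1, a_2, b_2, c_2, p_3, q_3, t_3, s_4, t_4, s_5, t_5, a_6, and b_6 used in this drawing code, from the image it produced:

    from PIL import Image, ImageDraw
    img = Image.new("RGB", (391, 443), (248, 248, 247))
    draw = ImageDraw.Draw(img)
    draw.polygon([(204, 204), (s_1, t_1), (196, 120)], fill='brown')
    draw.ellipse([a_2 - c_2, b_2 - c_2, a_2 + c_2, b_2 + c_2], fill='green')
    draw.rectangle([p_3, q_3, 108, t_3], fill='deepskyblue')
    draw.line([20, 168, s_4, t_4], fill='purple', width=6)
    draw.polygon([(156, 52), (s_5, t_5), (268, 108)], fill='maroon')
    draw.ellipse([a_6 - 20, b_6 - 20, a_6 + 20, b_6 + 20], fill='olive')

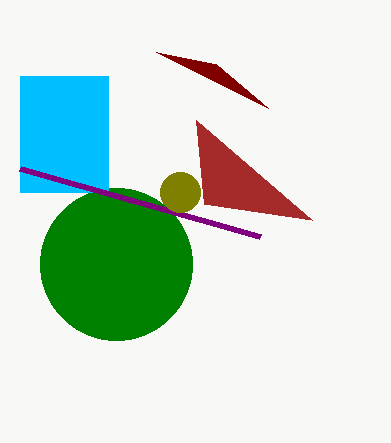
s_1 = 312; t_1 = 220; a_2 = 116; b_2 = 264; c_2 = 76; p_3 = 20; q_3 = 76; t_3 = 192; s_4 = 260; t_4 = 236; s_5 = 216; t_5 = 64; a_6 = 180; b_6 = 192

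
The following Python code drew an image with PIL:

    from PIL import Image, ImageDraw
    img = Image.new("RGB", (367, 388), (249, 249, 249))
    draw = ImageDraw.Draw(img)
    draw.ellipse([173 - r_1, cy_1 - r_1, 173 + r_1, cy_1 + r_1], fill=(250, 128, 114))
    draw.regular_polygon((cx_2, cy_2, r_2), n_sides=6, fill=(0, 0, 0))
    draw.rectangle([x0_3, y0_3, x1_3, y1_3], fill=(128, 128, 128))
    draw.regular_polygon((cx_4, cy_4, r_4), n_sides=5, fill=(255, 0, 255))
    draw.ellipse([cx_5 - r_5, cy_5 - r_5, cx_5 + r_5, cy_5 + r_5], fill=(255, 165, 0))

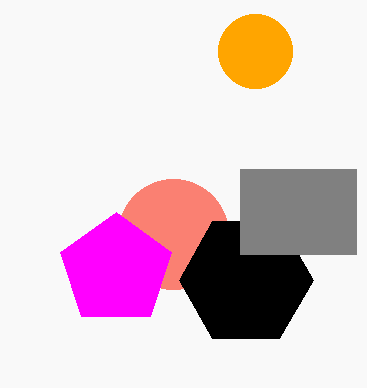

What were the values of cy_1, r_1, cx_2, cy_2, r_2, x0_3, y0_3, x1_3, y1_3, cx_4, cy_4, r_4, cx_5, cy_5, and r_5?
cy_1 = 234; r_1 = 55; cx_2 = 246; cy_2 = 280; r_2 = 67; x0_3 = 240; y0_3 = 169; x1_3 = 356; y1_3 = 254; cx_4 = 116; cy_4 = 270; r_4 = 58; cx_5 = 255; cy_5 = 51; r_5 = 37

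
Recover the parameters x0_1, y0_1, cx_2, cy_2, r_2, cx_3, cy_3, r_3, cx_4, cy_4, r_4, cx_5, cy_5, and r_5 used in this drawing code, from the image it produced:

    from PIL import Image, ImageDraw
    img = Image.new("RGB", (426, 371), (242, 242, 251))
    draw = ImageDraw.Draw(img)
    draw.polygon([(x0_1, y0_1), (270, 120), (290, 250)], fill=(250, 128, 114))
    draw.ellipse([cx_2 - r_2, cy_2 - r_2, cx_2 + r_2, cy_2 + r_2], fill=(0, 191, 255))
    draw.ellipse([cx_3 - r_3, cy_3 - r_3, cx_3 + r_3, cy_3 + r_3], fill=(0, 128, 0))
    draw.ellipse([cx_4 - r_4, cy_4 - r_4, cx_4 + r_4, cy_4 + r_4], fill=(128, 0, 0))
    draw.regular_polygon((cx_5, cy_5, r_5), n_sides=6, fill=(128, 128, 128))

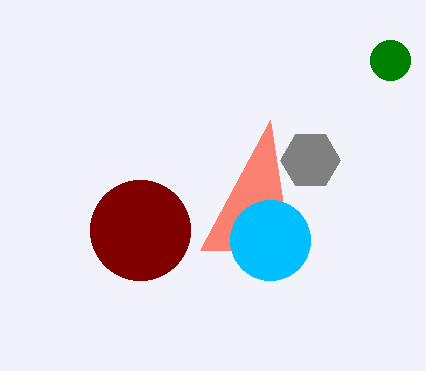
x0_1 = 200; y0_1 = 250; cx_2 = 270; cy_2 = 240; r_2 = 40; cx_3 = 390; cy_3 = 60; r_3 = 20; cx_4 = 140; cy_4 = 230; r_4 = 50; cx_5 = 310; cy_5 = 160; r_5 = 30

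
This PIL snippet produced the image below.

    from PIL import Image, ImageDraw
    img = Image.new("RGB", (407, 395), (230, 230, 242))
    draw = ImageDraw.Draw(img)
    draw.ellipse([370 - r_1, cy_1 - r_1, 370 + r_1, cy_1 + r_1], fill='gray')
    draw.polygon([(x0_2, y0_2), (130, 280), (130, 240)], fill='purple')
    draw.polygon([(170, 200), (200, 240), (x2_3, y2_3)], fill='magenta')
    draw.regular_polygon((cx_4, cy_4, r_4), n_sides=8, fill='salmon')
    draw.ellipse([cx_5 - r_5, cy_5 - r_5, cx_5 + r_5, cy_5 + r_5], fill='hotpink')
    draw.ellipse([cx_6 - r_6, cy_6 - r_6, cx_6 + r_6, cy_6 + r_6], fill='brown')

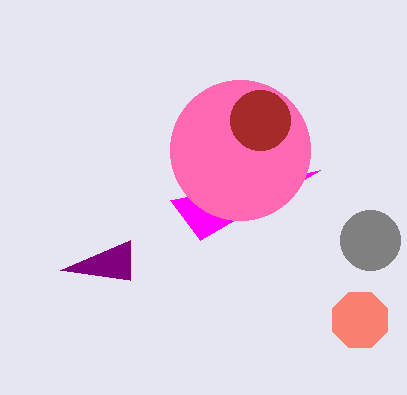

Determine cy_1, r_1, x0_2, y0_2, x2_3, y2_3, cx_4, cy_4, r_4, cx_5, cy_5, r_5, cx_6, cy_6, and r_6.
cy_1 = 240; r_1 = 30; x0_2 = 60; y0_2 = 270; x2_3 = 320; y2_3 = 170; cx_4 = 360; cy_4 = 320; r_4 = 30; cx_5 = 240; cy_5 = 150; r_5 = 70; cx_6 = 260; cy_6 = 120; r_6 = 30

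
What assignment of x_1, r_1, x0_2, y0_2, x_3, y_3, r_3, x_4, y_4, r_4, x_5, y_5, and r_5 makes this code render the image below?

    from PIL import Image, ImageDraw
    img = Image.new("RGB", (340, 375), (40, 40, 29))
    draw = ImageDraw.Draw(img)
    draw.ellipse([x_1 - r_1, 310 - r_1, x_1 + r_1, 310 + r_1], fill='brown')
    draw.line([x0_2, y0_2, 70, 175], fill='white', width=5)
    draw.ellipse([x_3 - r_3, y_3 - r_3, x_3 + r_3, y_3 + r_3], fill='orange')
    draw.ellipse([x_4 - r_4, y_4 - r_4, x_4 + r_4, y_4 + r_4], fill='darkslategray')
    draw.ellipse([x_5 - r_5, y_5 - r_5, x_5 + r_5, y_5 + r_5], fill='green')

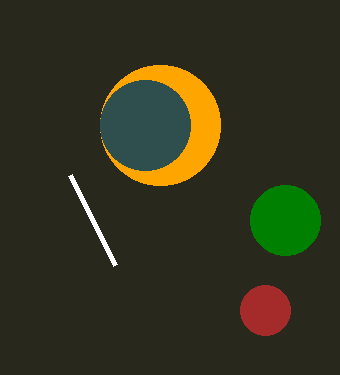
x_1 = 265, r_1 = 25, x0_2 = 115, y0_2 = 265, x_3 = 160, y_3 = 125, r_3 = 60, x_4 = 145, y_4 = 125, r_4 = 45, x_5 = 285, y_5 = 220, r_5 = 35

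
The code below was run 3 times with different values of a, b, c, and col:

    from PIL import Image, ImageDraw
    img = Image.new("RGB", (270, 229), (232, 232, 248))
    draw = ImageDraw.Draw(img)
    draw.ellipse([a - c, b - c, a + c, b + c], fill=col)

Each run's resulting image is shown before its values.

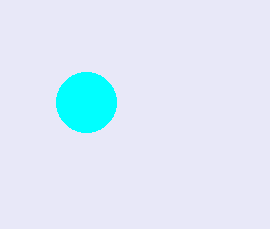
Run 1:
a = 86; b = 102; c = 30; col = 'cyan'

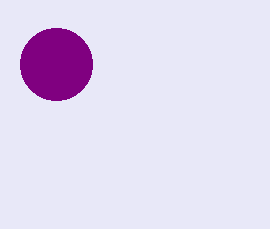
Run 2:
a = 56; b = 64; c = 36; col = 'purple'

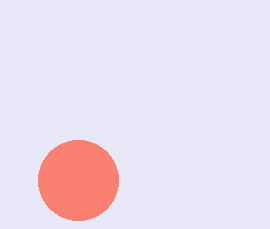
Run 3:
a = 78; b = 180; c = 40; col = 'salmon'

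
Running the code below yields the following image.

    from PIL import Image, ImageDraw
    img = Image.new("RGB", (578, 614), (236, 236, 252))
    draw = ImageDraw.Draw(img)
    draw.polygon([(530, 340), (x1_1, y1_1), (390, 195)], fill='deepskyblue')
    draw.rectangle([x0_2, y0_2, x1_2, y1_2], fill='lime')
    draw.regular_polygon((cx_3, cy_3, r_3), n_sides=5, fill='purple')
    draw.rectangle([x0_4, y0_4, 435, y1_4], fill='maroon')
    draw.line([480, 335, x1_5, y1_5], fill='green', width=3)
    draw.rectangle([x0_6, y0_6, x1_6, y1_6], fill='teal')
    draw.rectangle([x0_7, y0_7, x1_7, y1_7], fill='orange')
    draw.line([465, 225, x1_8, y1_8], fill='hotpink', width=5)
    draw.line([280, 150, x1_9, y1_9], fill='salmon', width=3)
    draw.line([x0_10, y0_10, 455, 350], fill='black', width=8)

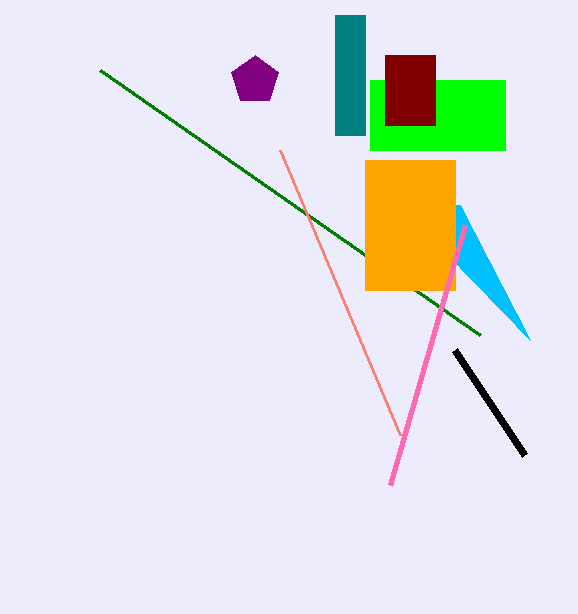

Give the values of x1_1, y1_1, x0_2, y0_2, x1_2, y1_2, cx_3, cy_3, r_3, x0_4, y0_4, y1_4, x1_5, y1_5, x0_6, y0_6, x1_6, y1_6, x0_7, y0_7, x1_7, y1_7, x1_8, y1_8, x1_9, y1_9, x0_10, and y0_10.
x1_1 = 460, y1_1 = 205, x0_2 = 370, y0_2 = 80, x1_2 = 505, y1_2 = 150, cx_3 = 255, cy_3 = 80, r_3 = 25, x0_4 = 385, y0_4 = 55, y1_4 = 125, x1_5 = 100, y1_5 = 70, x0_6 = 335, y0_6 = 15, x1_6 = 365, y1_6 = 135, x0_7 = 365, y0_7 = 160, x1_7 = 455, y1_7 = 290, x1_8 = 390, y1_8 = 485, x1_9 = 400, y1_9 = 435, x0_10 = 525, y0_10 = 455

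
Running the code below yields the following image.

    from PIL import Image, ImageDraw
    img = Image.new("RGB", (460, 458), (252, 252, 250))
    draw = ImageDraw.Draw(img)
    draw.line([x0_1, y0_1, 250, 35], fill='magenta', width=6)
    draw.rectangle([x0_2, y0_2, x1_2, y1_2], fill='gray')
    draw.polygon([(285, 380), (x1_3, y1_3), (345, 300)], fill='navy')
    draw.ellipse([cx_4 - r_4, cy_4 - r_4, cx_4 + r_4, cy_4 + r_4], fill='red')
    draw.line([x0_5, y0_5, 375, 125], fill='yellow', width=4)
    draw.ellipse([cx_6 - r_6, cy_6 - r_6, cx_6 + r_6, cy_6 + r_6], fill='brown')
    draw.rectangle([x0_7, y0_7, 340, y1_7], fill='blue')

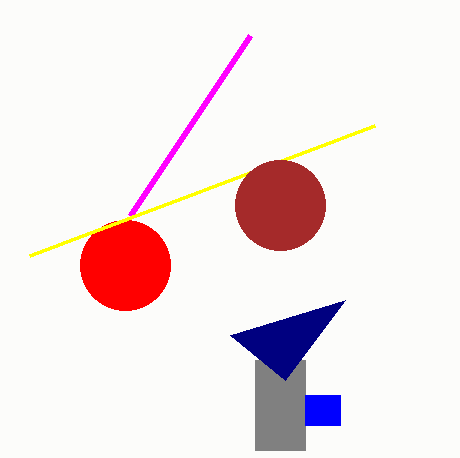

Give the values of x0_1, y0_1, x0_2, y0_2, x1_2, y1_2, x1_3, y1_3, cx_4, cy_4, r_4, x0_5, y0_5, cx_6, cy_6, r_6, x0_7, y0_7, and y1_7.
x0_1 = 130, y0_1 = 215, x0_2 = 255, y0_2 = 360, x1_2 = 305, y1_2 = 450, x1_3 = 230, y1_3 = 335, cx_4 = 125, cy_4 = 265, r_4 = 45, x0_5 = 30, y0_5 = 255, cx_6 = 280, cy_6 = 205, r_6 = 45, x0_7 = 305, y0_7 = 395, y1_7 = 425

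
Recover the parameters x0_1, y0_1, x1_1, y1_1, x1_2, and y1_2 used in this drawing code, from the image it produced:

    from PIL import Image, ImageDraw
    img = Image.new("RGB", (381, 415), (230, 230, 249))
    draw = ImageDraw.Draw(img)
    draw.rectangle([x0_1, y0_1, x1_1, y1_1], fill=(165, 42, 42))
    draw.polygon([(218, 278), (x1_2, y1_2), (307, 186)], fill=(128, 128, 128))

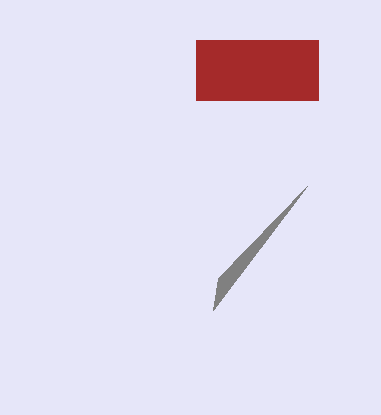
x0_1 = 196; y0_1 = 40; x1_1 = 318; y1_1 = 100; x1_2 = 213; y1_2 = 310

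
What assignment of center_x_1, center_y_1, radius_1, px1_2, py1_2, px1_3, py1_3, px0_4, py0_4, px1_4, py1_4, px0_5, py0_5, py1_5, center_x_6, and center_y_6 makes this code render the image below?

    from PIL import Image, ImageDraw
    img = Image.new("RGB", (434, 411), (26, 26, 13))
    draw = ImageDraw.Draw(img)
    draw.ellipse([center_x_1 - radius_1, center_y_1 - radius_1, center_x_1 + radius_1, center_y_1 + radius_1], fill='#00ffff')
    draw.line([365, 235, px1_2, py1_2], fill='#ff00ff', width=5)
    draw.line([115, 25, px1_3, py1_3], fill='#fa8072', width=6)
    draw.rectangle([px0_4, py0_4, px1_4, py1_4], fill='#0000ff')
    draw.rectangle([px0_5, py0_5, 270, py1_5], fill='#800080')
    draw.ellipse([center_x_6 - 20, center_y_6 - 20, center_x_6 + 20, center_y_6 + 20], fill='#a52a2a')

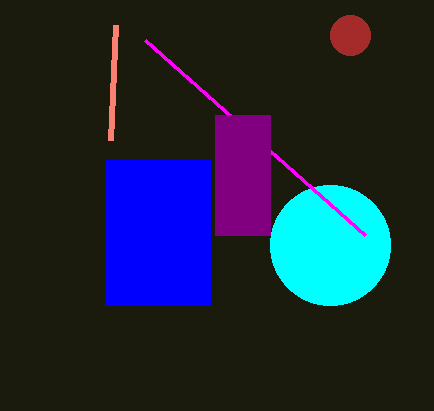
center_x_1 = 330, center_y_1 = 245, radius_1 = 60, px1_2 = 145, py1_2 = 40, px1_3 = 110, py1_3 = 140, px0_4 = 105, py0_4 = 160, px1_4 = 210, py1_4 = 305, px0_5 = 215, py0_5 = 115, py1_5 = 235, center_x_6 = 350, center_y_6 = 35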